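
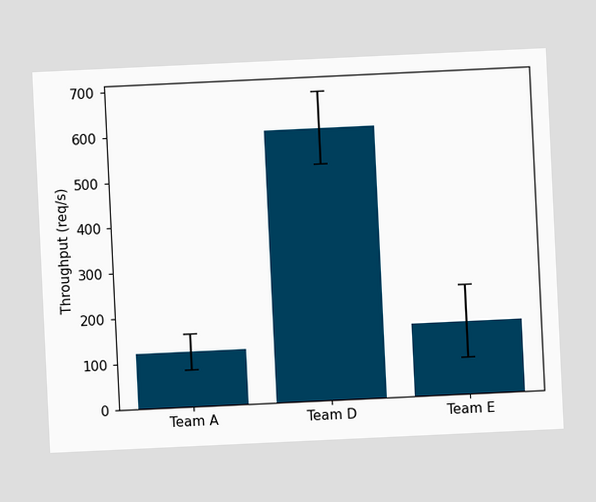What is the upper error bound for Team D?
The chart is tilted about 3° counter-clockwise. The Team D bar's upper whisker reaches 680req/s.

680req/s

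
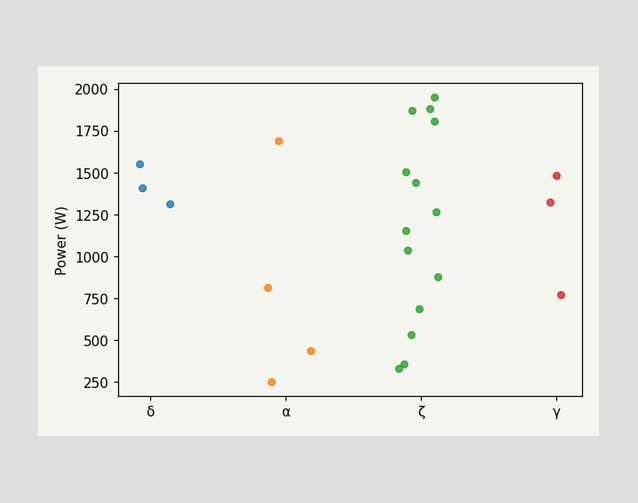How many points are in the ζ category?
14

Counting the markers in the ζ column gives 14.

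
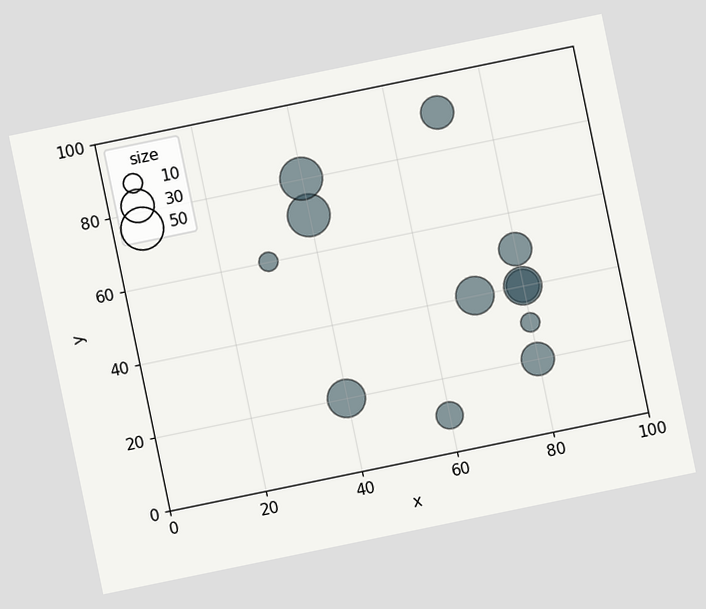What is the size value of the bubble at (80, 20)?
The chart is tilted about 12° counter-clockwise. Matching the bubble at (80, 20) against the size legend gives 30.

30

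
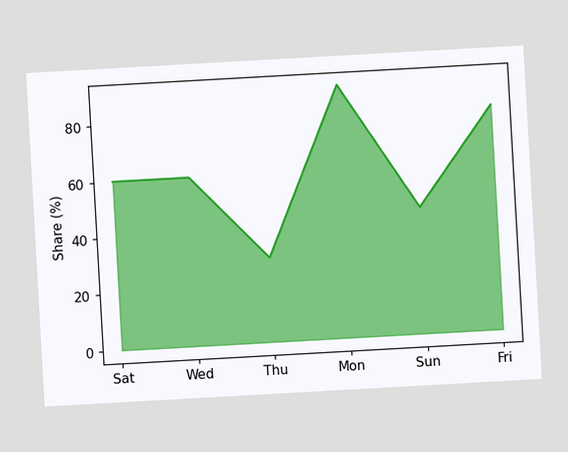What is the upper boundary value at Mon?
The chart is tilted about 3° counter-clockwise. At Mon the upper boundary is at 90%.

90%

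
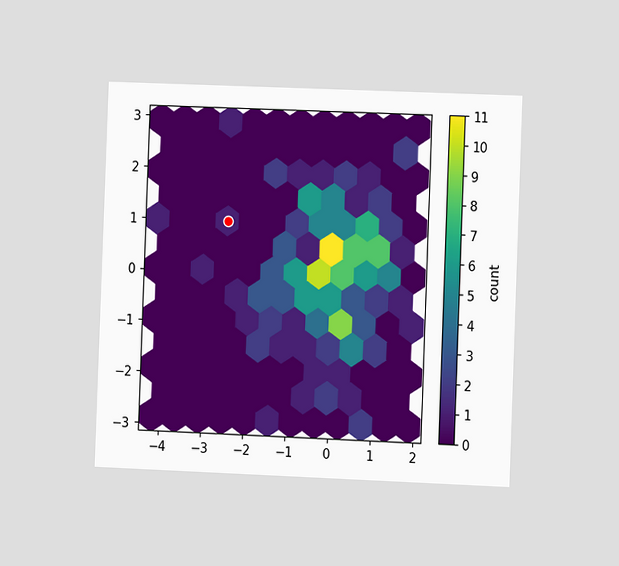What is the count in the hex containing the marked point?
1

The chart is tilted about 2° clockwise and viewed slightly from the right. The marked hex reads 1 on the colorbar.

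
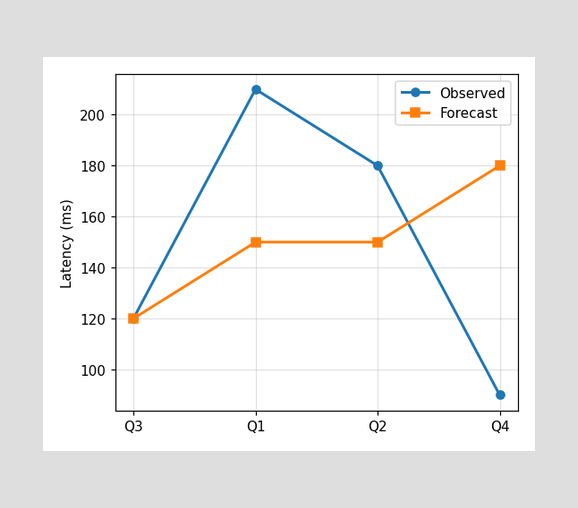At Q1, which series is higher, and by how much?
Observed, by 60ms

At Q1, Observed sits above the other line by 60ms.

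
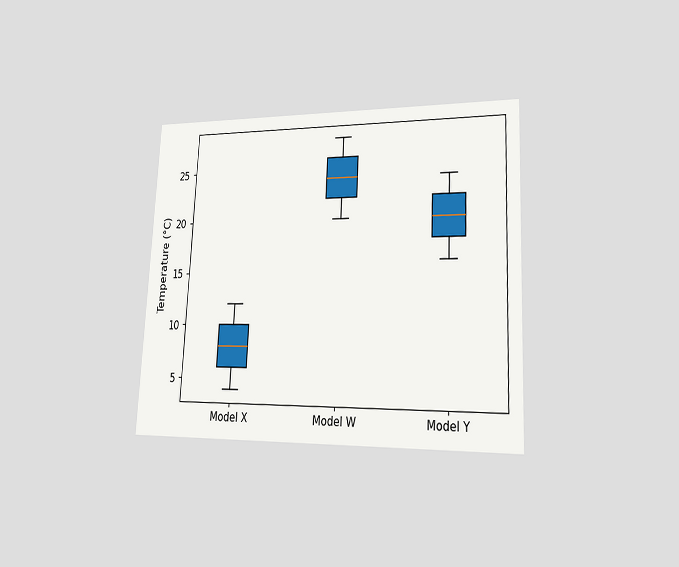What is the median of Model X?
The chart is tilted about 3° clockwise and viewed slightly from the right. The median line in the Model X box sits at 8°C.

8°C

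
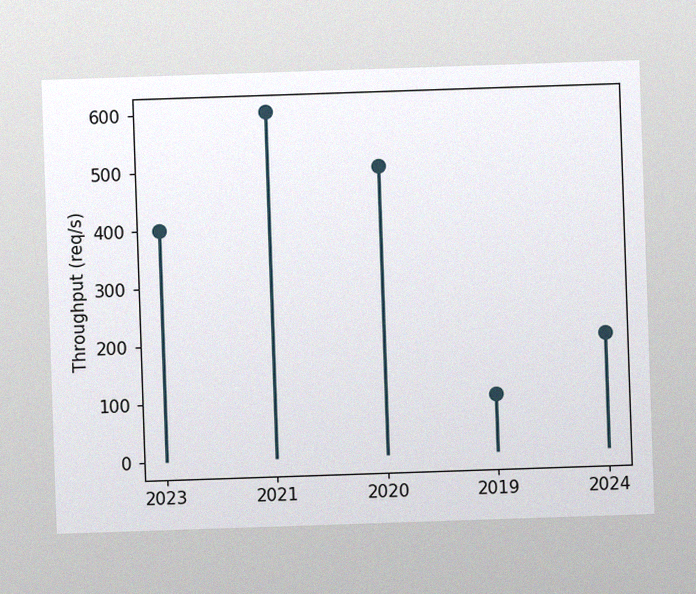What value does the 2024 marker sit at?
The image has some photo noise and uneven lighting. The 2024 marker sits at 200req/s.

200req/s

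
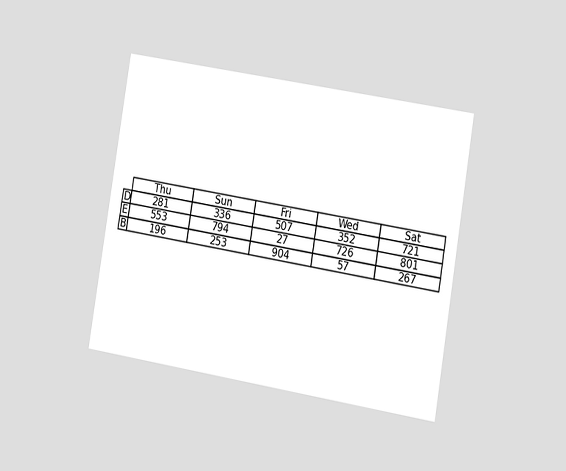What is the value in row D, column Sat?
The chart is tilted about 9° clockwise and viewed at a slight angle. The (D, Sat) cell reads 721.

721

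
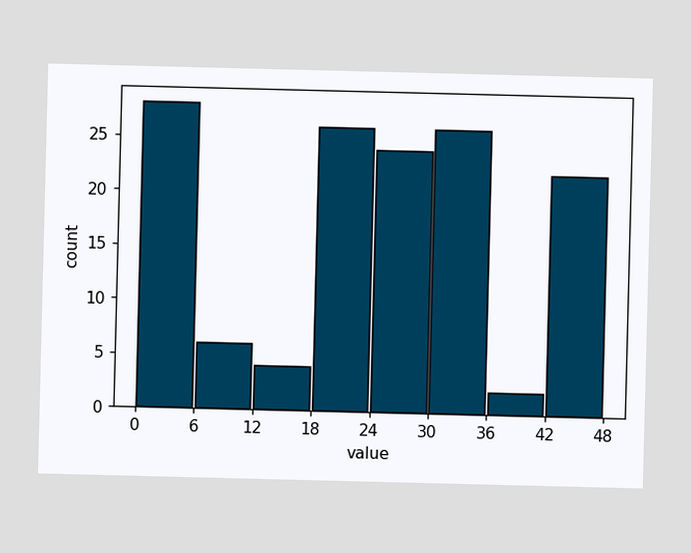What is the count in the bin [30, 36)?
The [30, 36) bin has height 26.

26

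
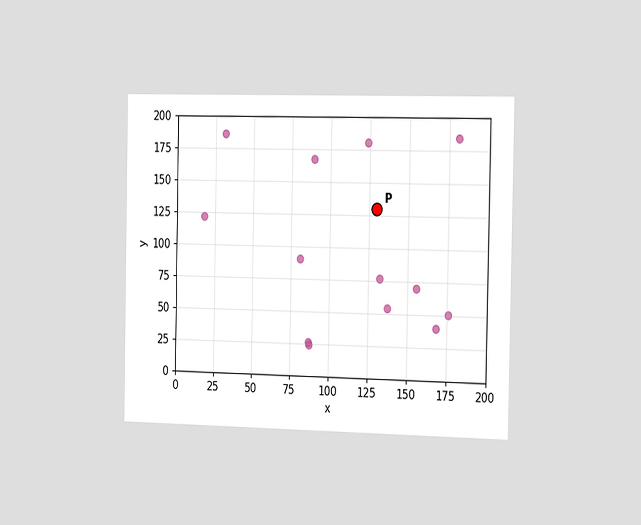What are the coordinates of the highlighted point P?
The chart is viewed slightly from the right. Following the gridlines from P to each axis, P sits at (130, 130).

(130, 130)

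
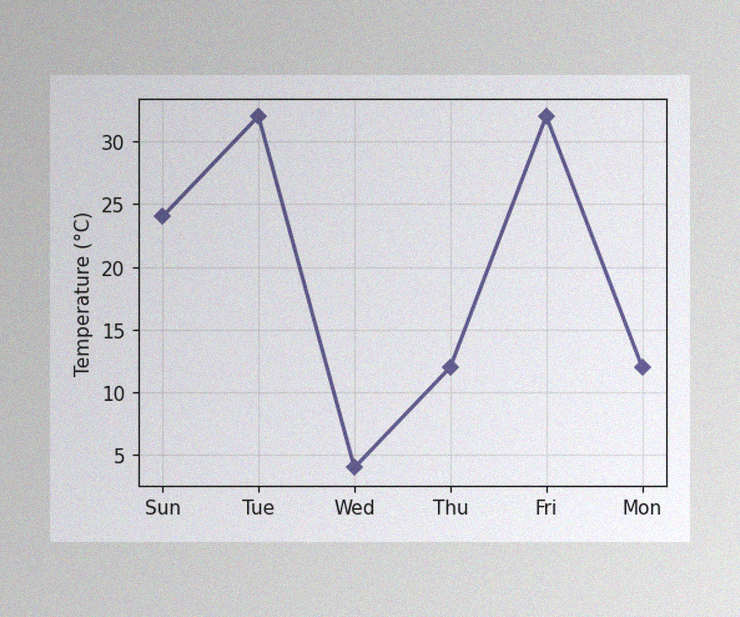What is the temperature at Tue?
The image has some photo noise and uneven lighting. At Tue, the line is at 32°C.

32°C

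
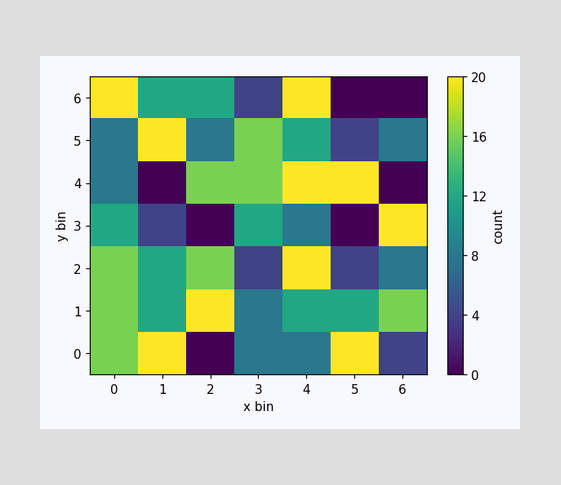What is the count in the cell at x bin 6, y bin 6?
0

Matching the cell (6, 6) against the colorbar gives 0.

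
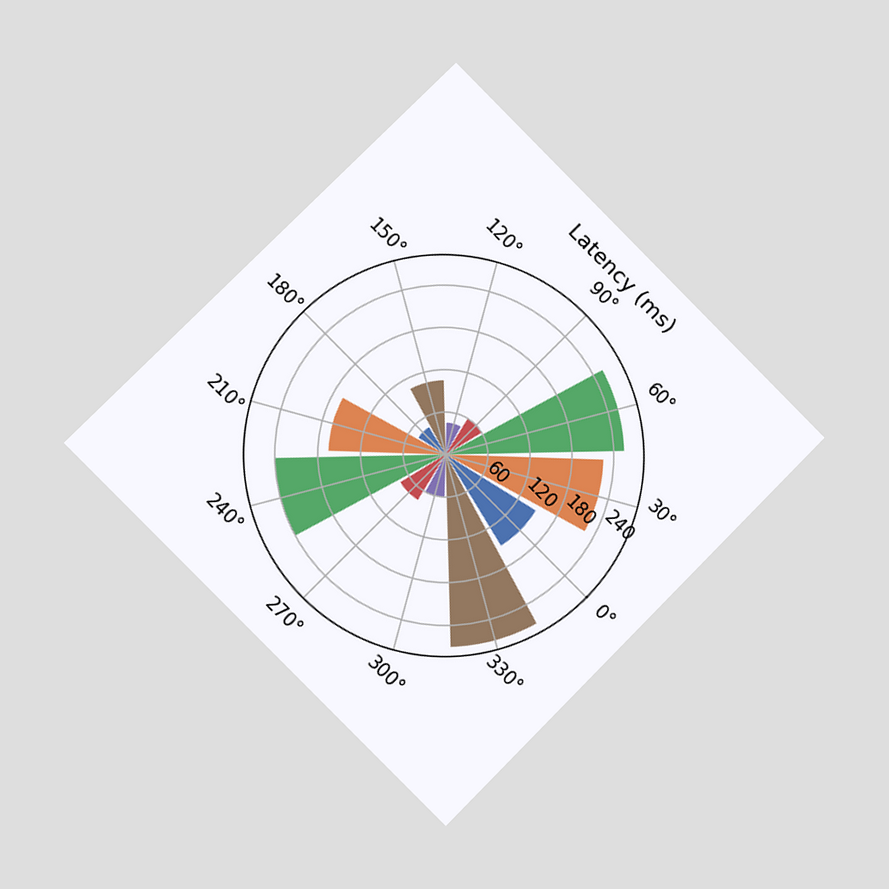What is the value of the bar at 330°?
The chart is tilted about 45° clockwise and viewed slightly from the left. The bar at 330° reaches 270ms on the radial axis.

270ms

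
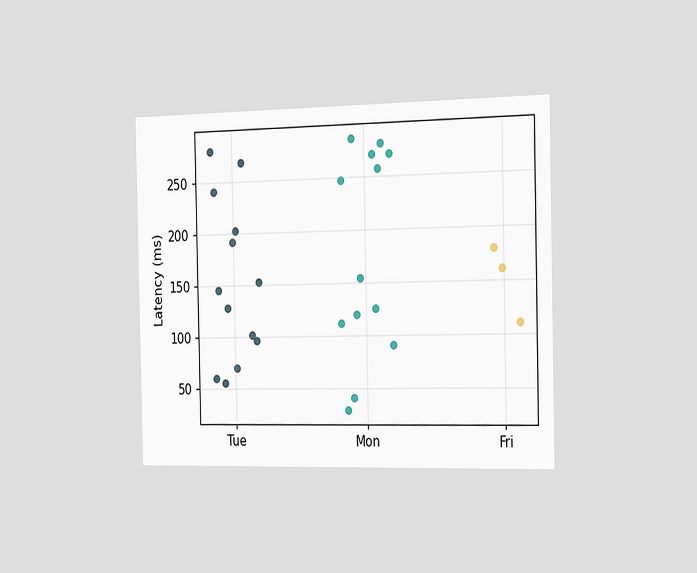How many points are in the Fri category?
The chart is viewed slightly from the right. Counting the markers in the Fri column gives 3.

3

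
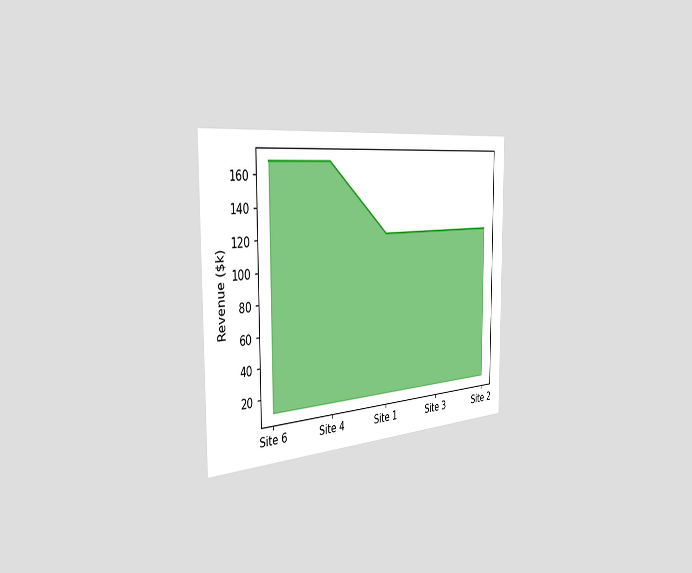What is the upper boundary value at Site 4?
The chart is viewed slightly from the left. At Site 4 the upper boundary is at $168k.

$168k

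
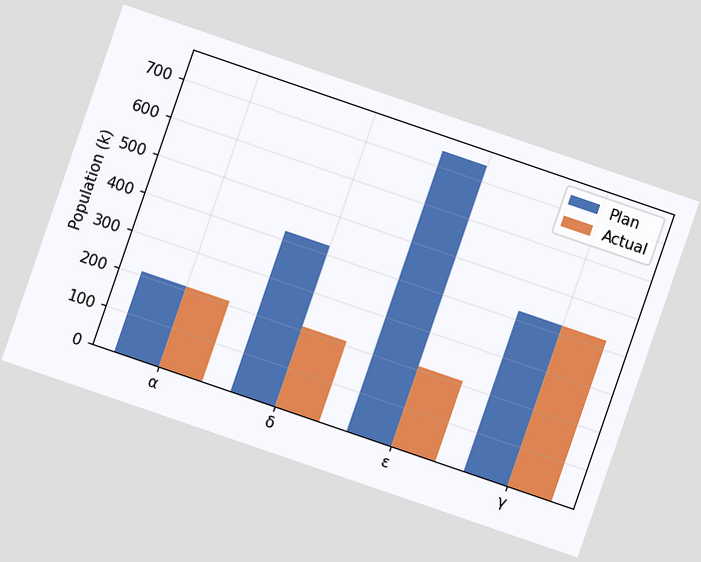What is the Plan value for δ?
424k

The chart is tilted about 19° clockwise. The Plan bar at δ reaches 424k on the y-axis.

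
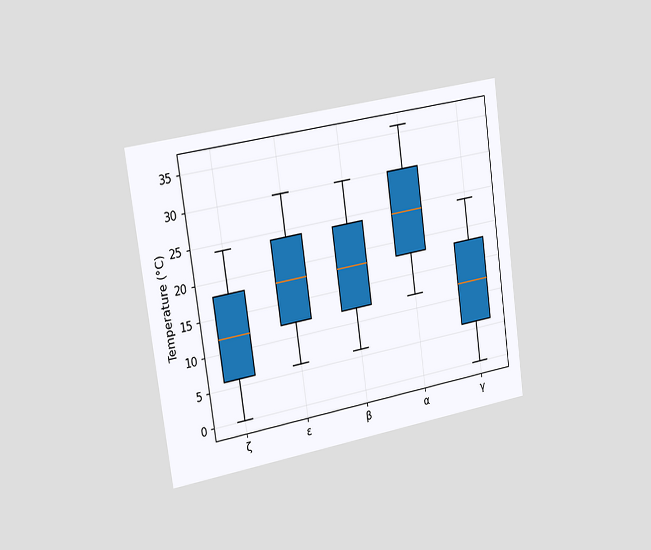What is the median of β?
18°C

The chart is tilted about 8° counter-clockwise and viewed slightly from the left. The median line in the β box sits at 18°C.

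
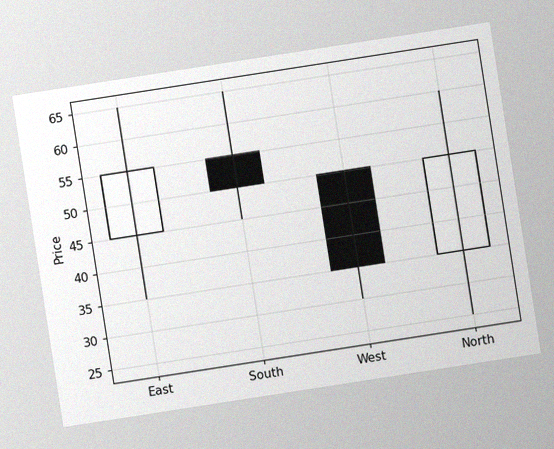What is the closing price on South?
The chart is tilted about 9° counter-clockwise, with some photo noise. The South candle closes at 50.

50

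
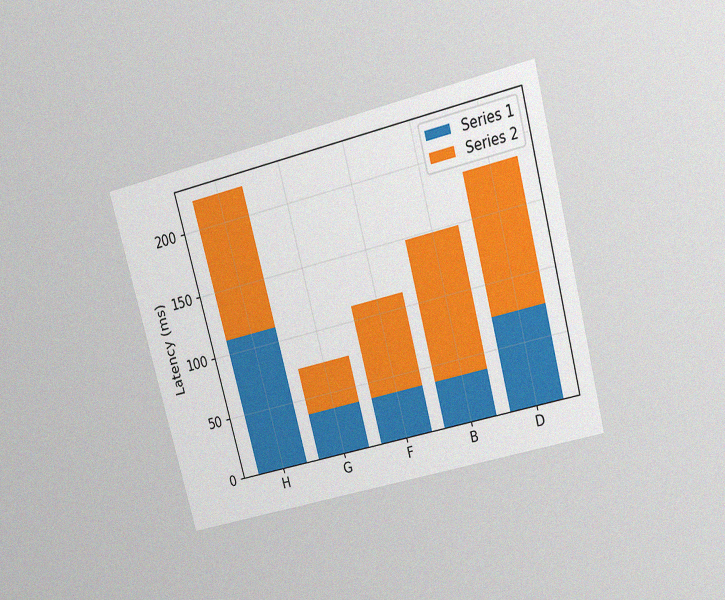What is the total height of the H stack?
222ms

The chart is tilted about 15° counter-clockwise and viewed slightly from above, with some photo noise. The H stack's top reaches 222ms on the y-axis.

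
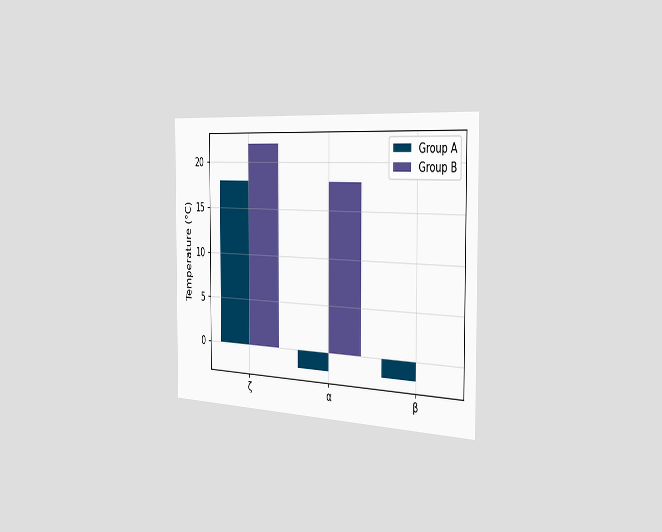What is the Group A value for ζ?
The chart is viewed slightly from the right. The Group A bar at ζ reaches 18°C on the y-axis.

18°C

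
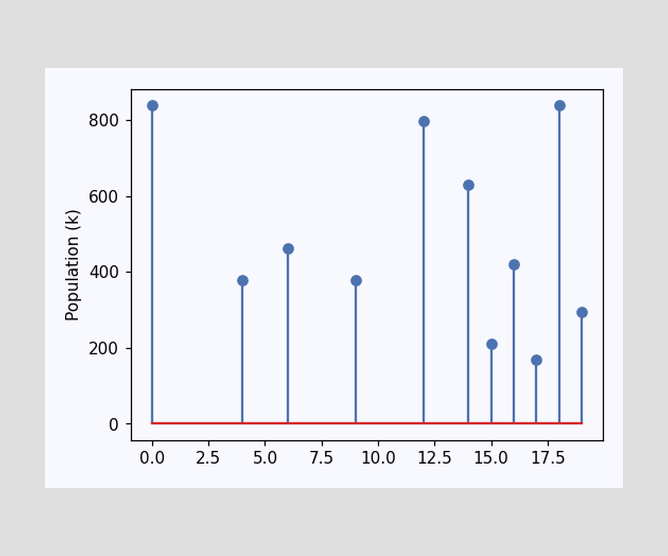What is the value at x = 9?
378k

The stem at x=9 reaches 378k.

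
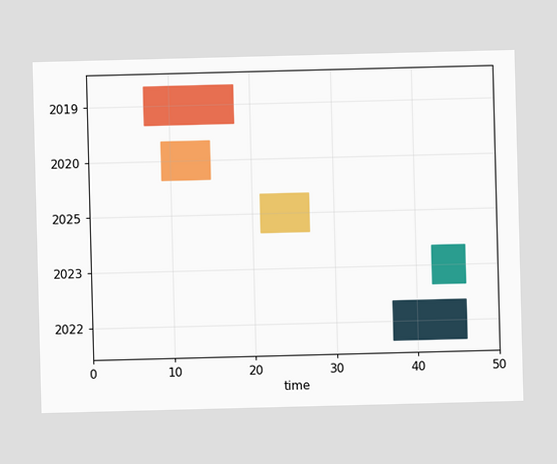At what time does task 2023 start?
The 2023 bar begins at t=42.

42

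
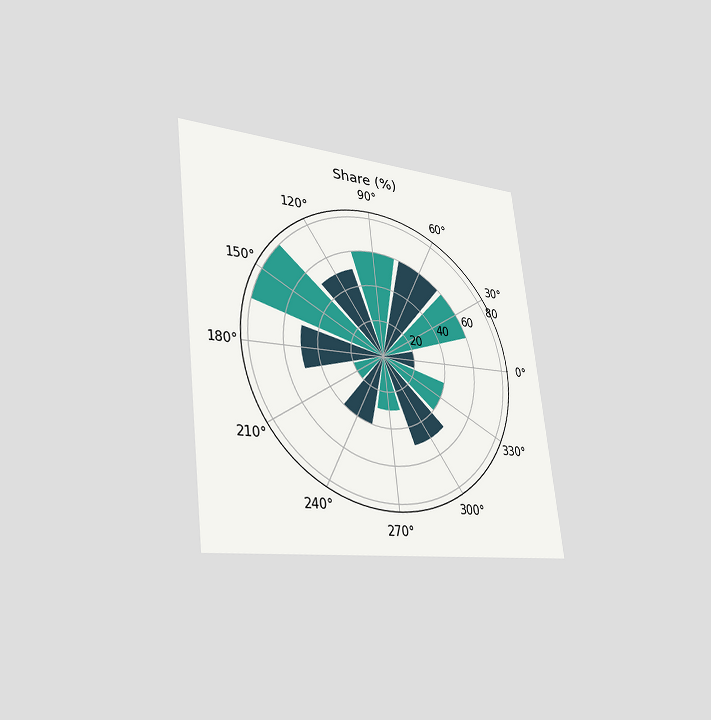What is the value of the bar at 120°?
50%

The chart is tilted about 7° counter-clockwise and viewed slightly from the left. The bar at 120° reaches 50% on the radial axis.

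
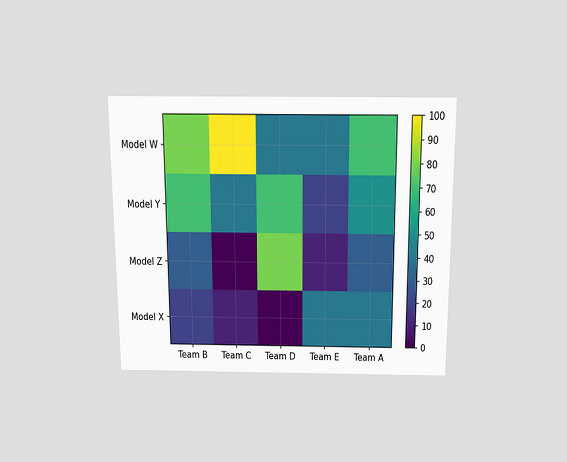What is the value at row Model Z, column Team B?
30

The chart is viewed slightly from above. Matching cell (Model Z, Team B) against the colorbar gives 30.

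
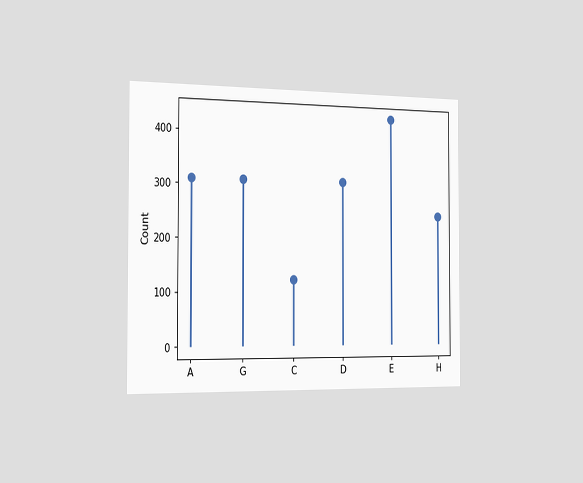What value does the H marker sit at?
The chart is viewed slightly from the left. The H marker sits at 248.

248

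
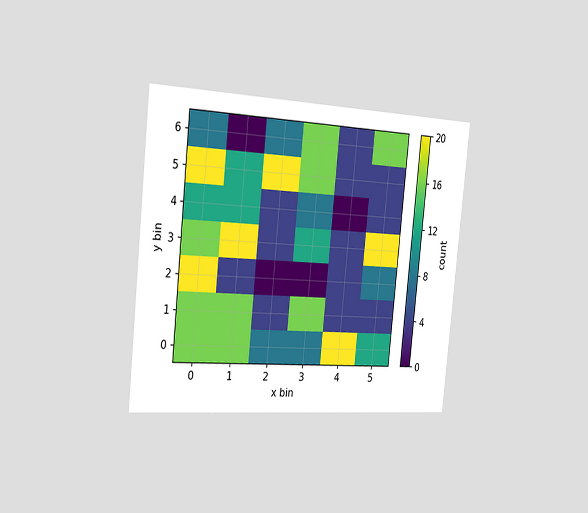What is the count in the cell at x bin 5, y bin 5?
The chart is tilted about 6° clockwise and viewed slightly from the left. Matching the cell (5, 5) against the colorbar gives 4.

4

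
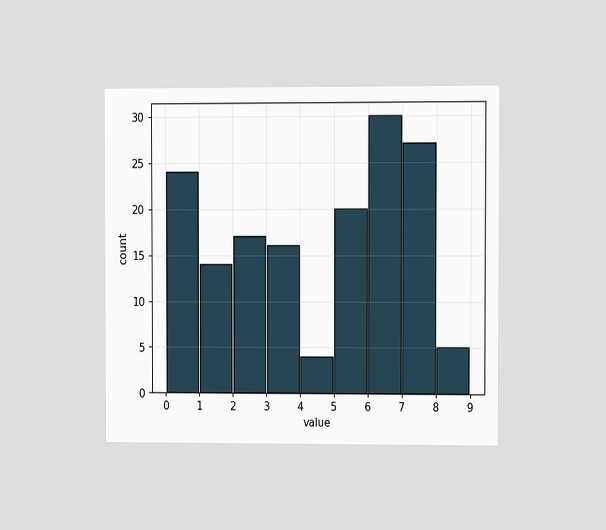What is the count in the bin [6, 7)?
30

The chart is viewed at a slight angle. The [6, 7) bin has height 30.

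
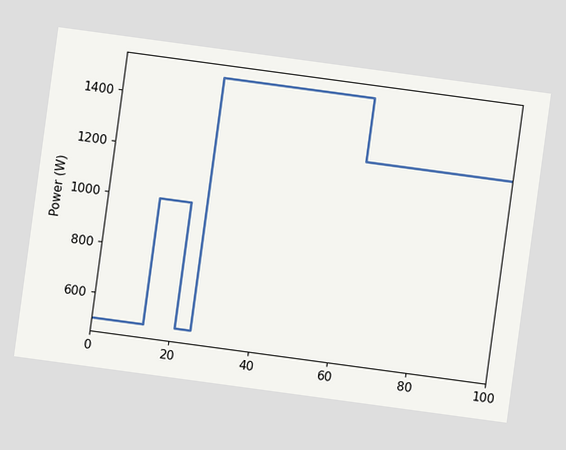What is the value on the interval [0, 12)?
The chart is tilted about 8° clockwise. On [0, 12) the step sits at 500W.

500W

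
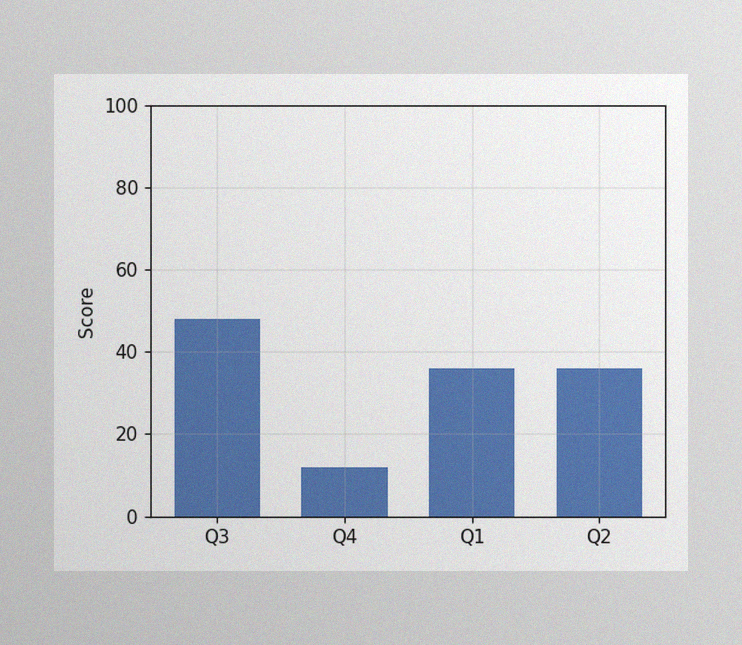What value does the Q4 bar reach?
12

The image has some photo noise and uneven lighting. Reading along the chart's y-axis, the Q4 bar reaches 12.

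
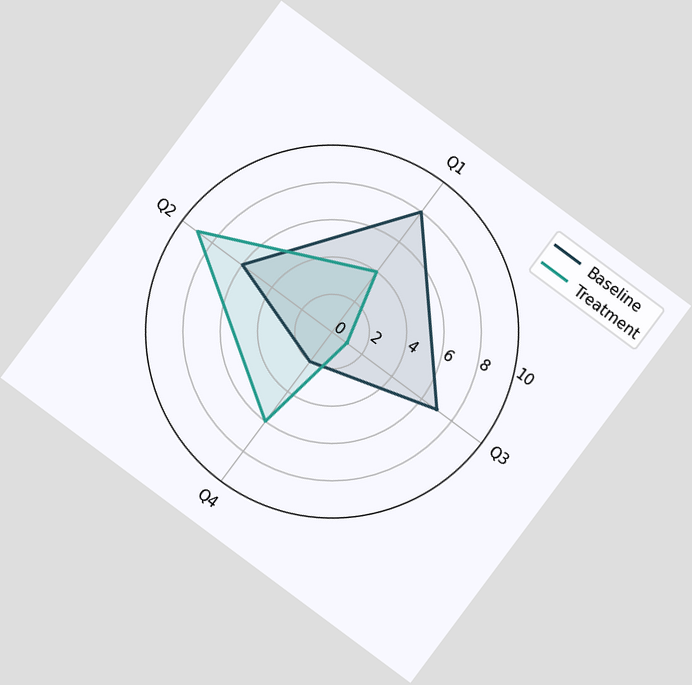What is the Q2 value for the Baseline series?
The chart is tilted about 37° clockwise. On the Q2 axis, Baseline reaches 6.

6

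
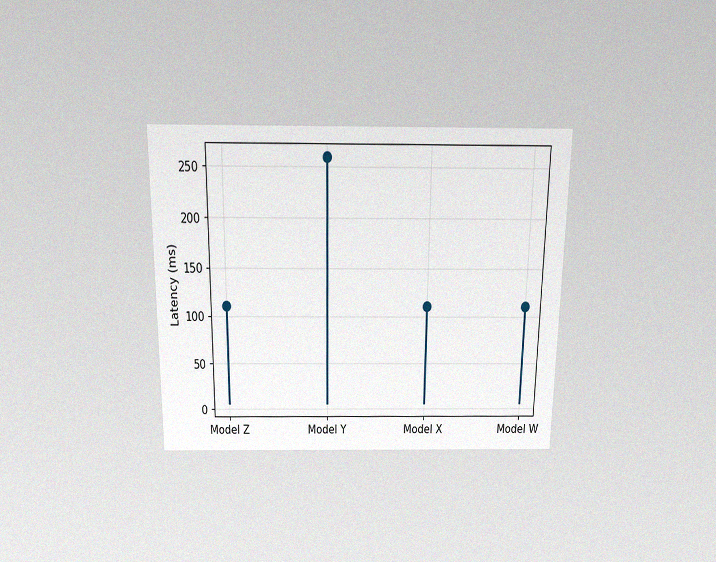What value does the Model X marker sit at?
The chart is viewed slightly from above, with some photo noise. The Model X marker sits at 111ms.

111ms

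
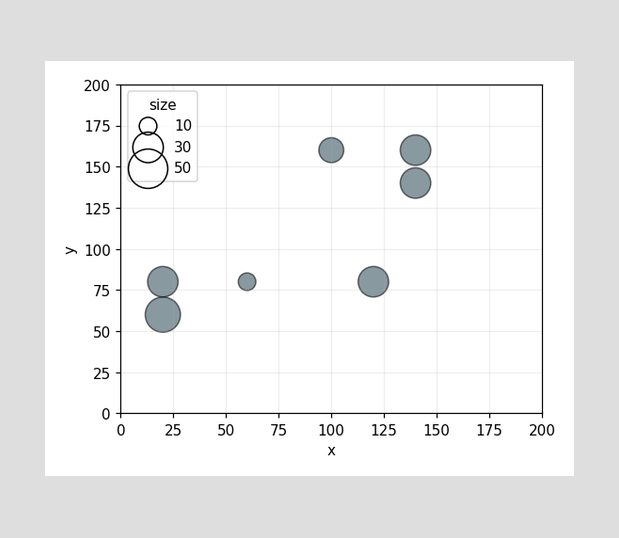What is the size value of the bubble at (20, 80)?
30

Matching the bubble at (20, 80) against the size legend gives 30.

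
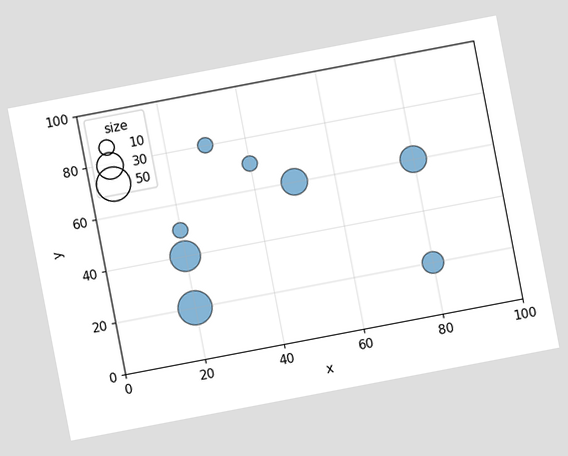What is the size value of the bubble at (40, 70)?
The chart is tilted about 11° counter-clockwise. Matching the bubble at (40, 70) against the size legend gives 10.

10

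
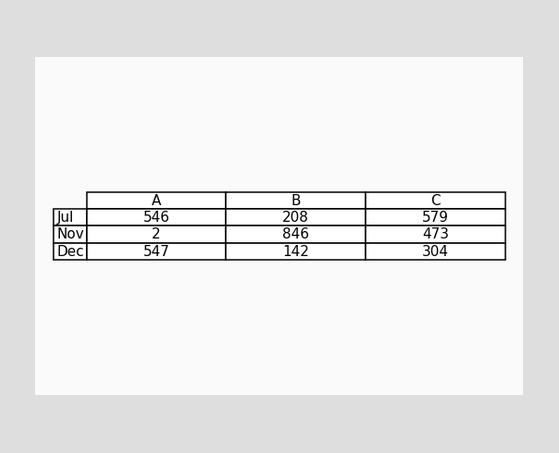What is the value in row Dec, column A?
The (Dec, A) cell reads 547.

547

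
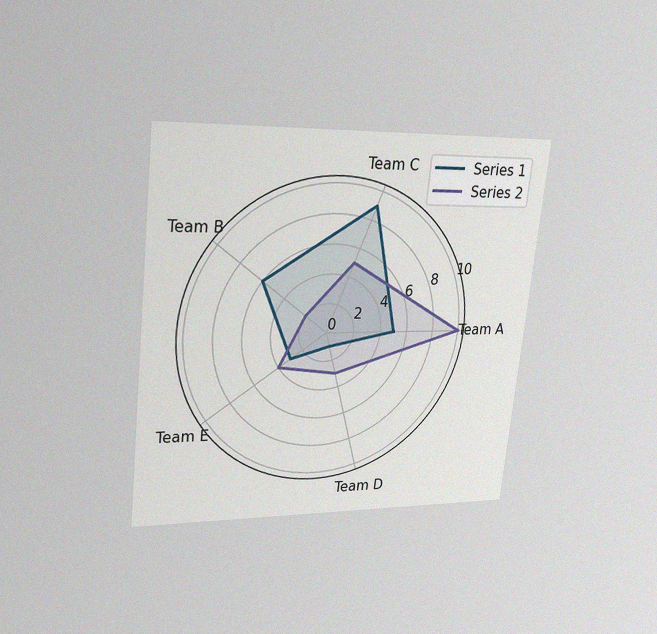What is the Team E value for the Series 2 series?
The chart is tilted about 6° clockwise and viewed at a slight angle, with some photo noise. On the Team E axis, Series 2 reaches 4.

4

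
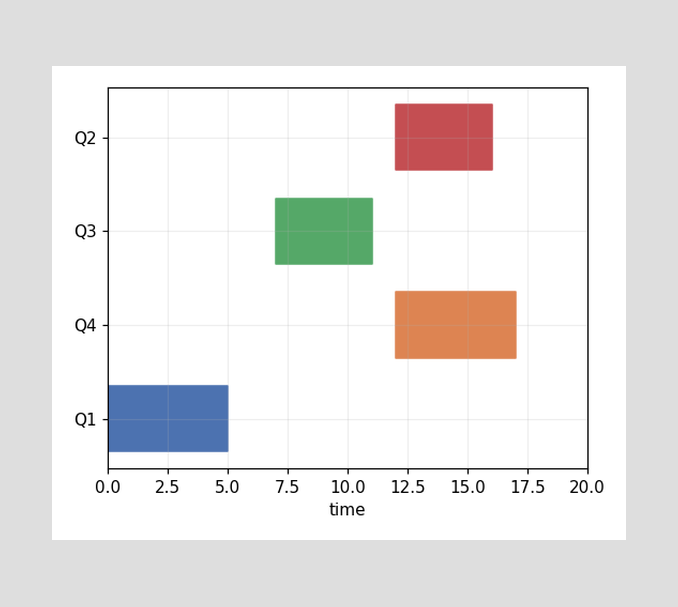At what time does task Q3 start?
7

The Q3 bar begins at t=7.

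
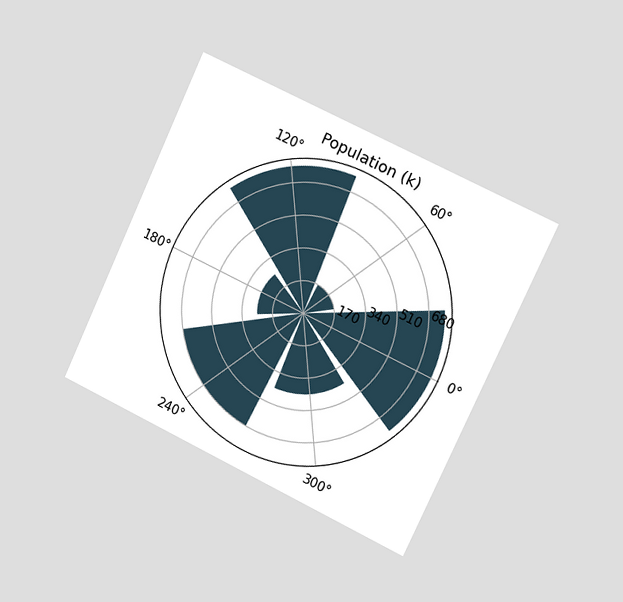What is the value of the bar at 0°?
765k

The chart is tilted about 25° clockwise and viewed slightly from the right. The bar at 0° reaches 765k on the radial axis.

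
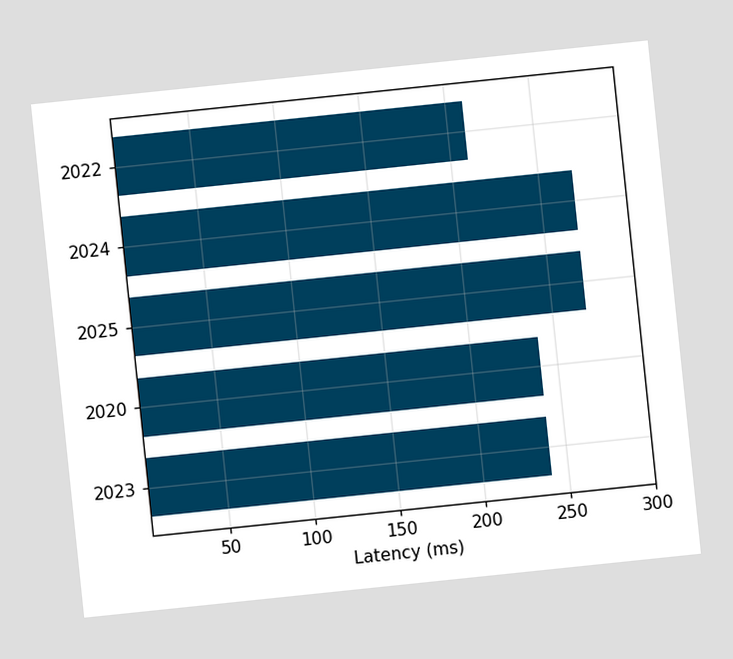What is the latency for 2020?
The chart is tilted about 6° counter-clockwise. Reading along the chart's x-axis, the 2020 bar reaches 240ms.

240ms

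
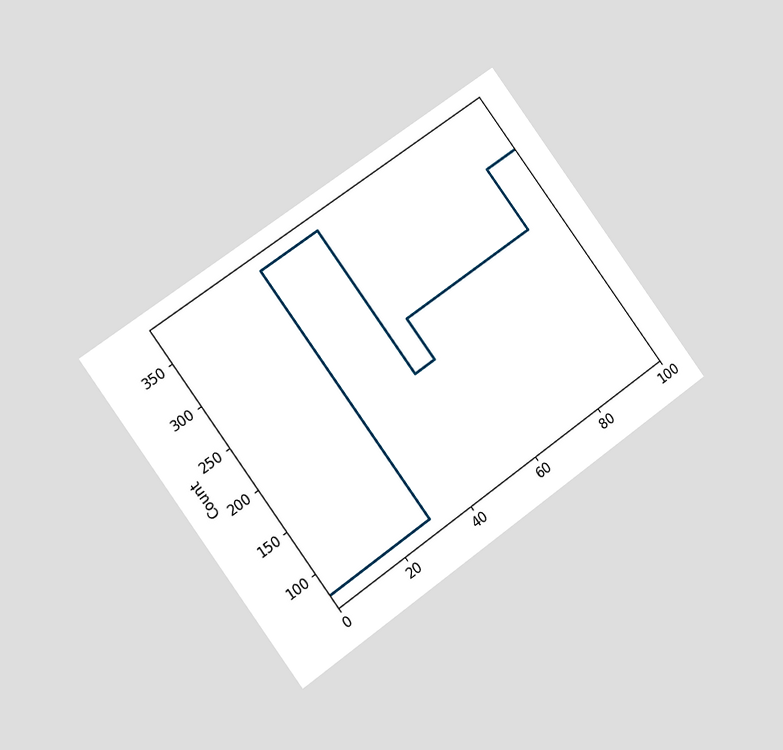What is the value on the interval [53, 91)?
The chart is tilted about 36° counter-clockwise and viewed at a slight angle. On [53, 91) the step sits at 250.

250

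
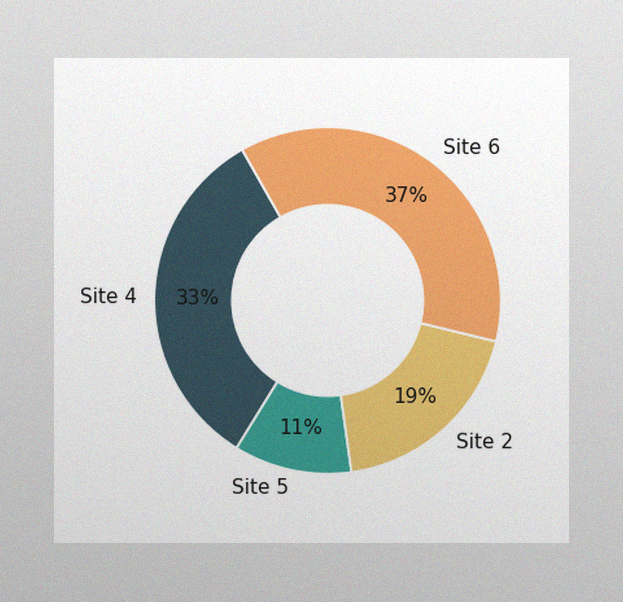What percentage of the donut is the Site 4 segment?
The image has some photo noise and uneven lighting. The Site 4 segment takes up 33% of the ring.

33%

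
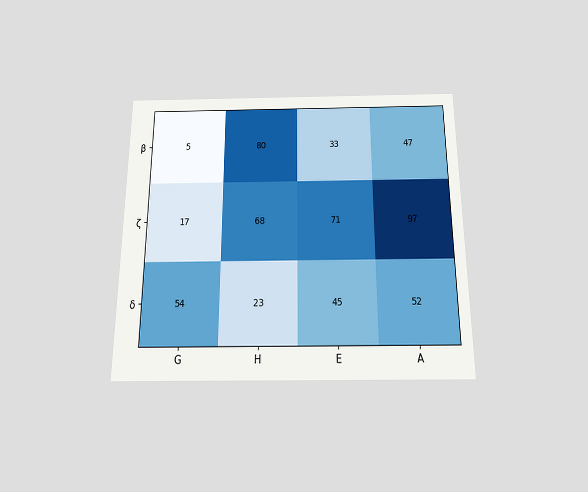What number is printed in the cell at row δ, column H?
23

The chart is viewed slightly from below. The (δ, H) cell reads 23.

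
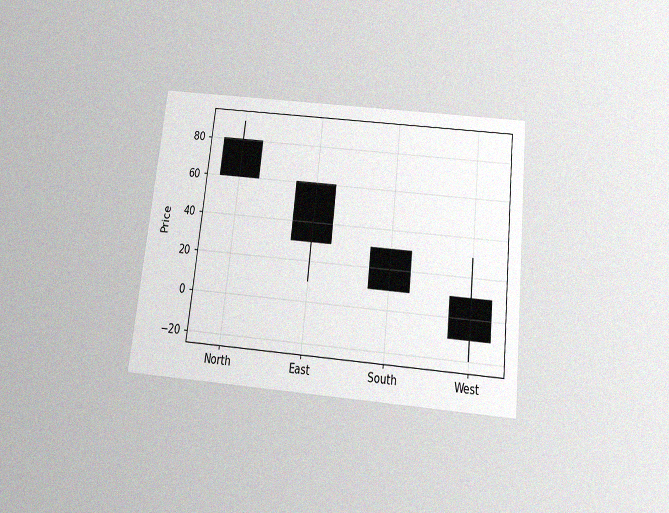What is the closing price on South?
10

The chart is tilted about 6° clockwise and viewed slightly from below, with some photo noise. The South candle closes at 10.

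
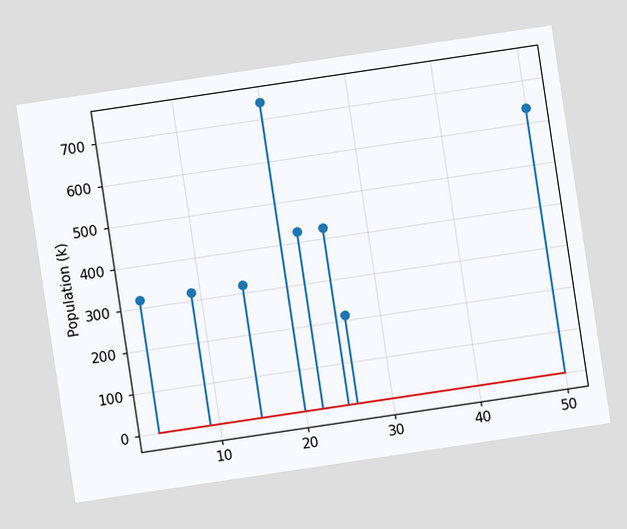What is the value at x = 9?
318k

The chart is tilted about 8° counter-clockwise. The stem at x=9 reaches 318k.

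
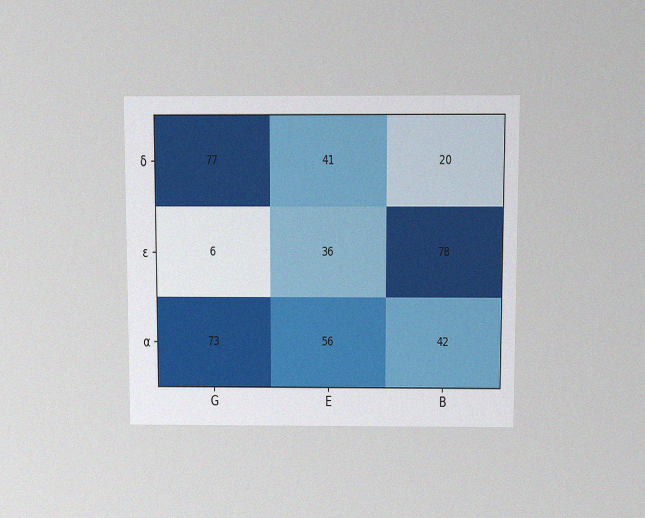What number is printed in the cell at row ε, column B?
78

The chart is viewed slightly from above, with some photo noise. The (ε, B) cell reads 78.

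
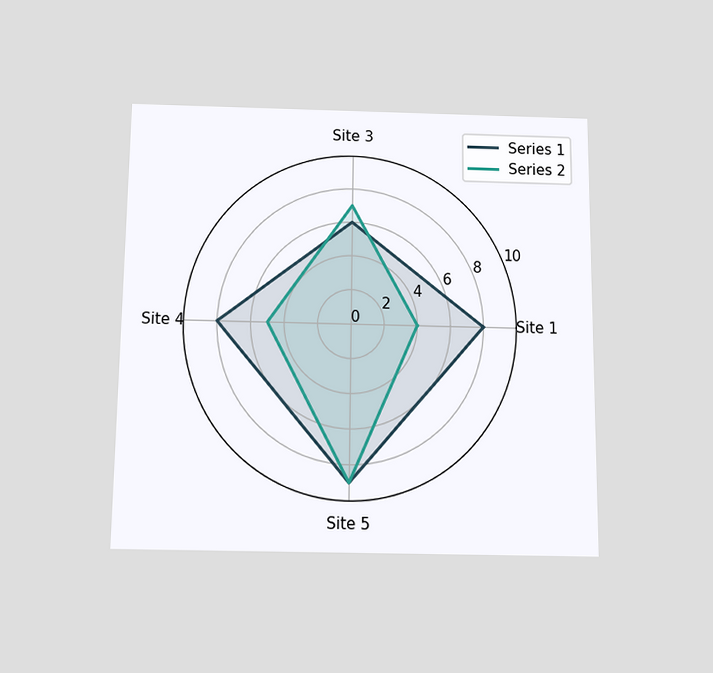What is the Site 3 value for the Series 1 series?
6

The chart is viewed slightly from below. On the Site 3 axis, Series 1 reaches 6.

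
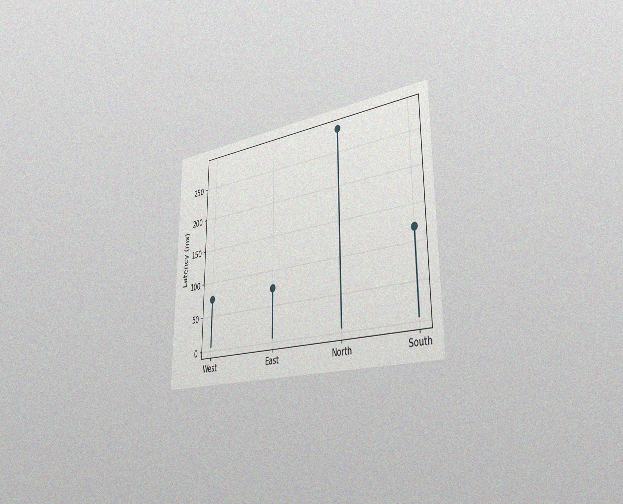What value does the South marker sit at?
120ms

The chart is viewed slightly from the right, with some photo noise. The South marker sits at 120ms.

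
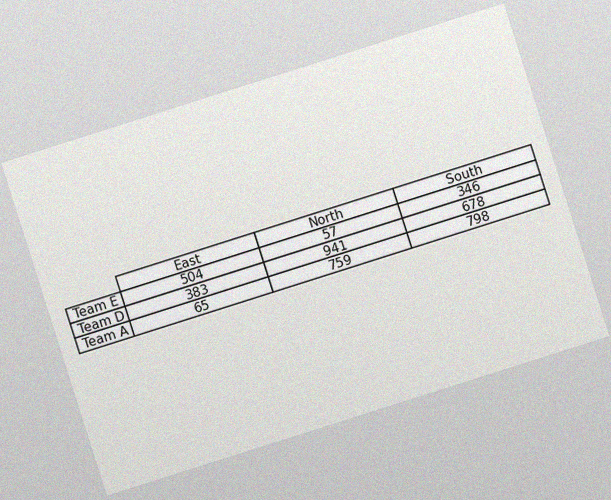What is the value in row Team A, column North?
759

The chart is tilted about 18° counter-clockwise, with some photo noise. The (Team A, North) cell reads 759.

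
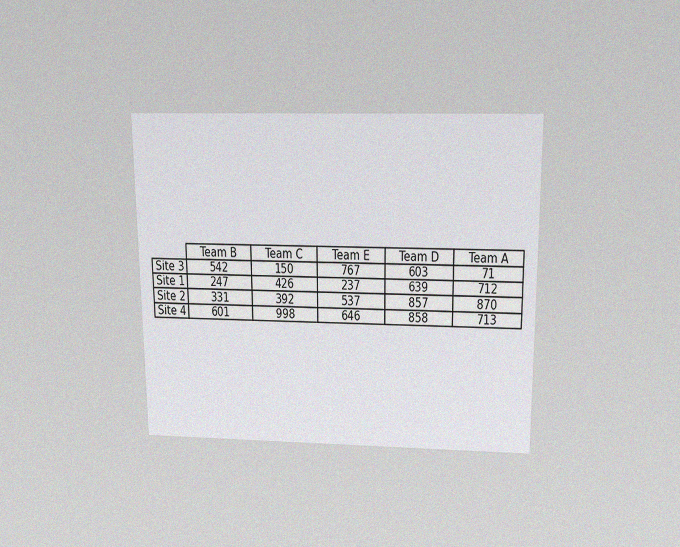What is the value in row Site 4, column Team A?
713

The chart is viewed slightly from above, with some photo noise. The (Site 4, Team A) cell reads 713.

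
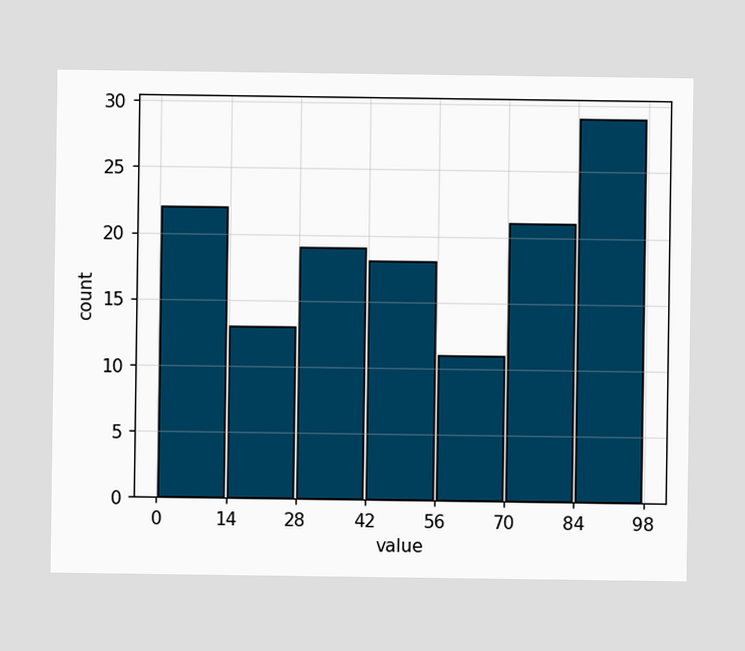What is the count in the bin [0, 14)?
The [0, 14) bin has height 22.

22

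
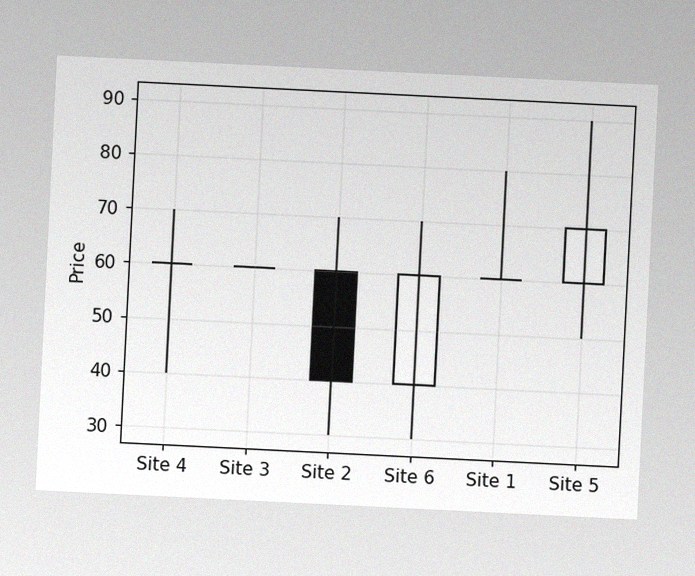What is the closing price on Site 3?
60

The chart is tilted about 3° clockwise, with some photo noise. The Site 3 candle closes at 60.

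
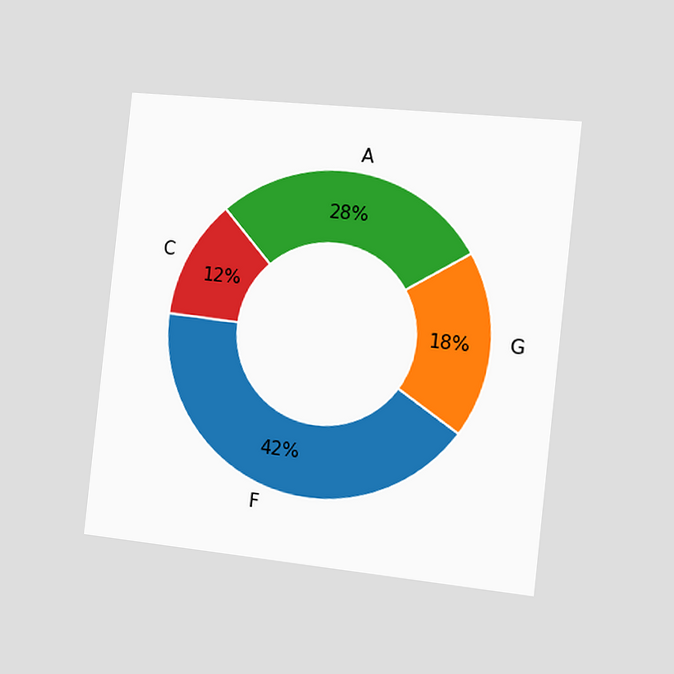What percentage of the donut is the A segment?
The chart is tilted about 6° clockwise and viewed slightly from the right. The A segment takes up 28% of the ring.

28%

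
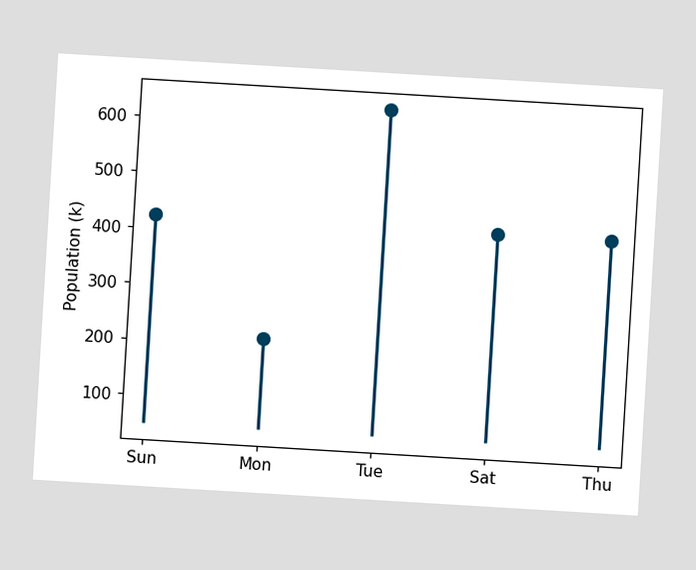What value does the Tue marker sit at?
The chart is tilted about 3° clockwise. The Tue marker sits at 636k.

636k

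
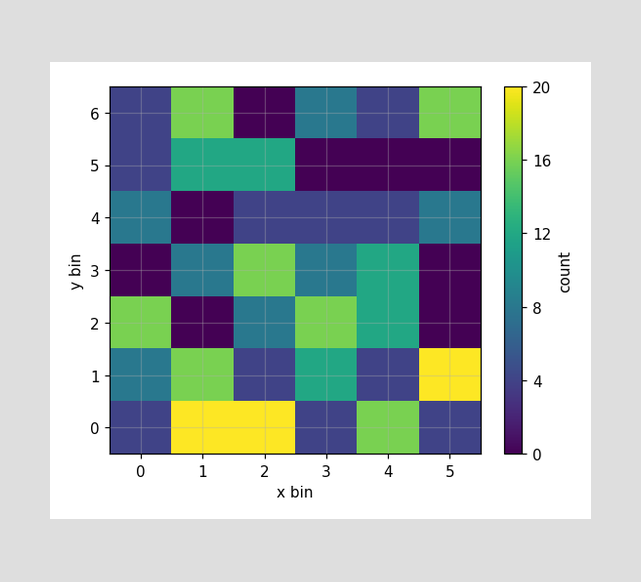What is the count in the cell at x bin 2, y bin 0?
20

Matching the cell (2, 0) against the colorbar gives 20.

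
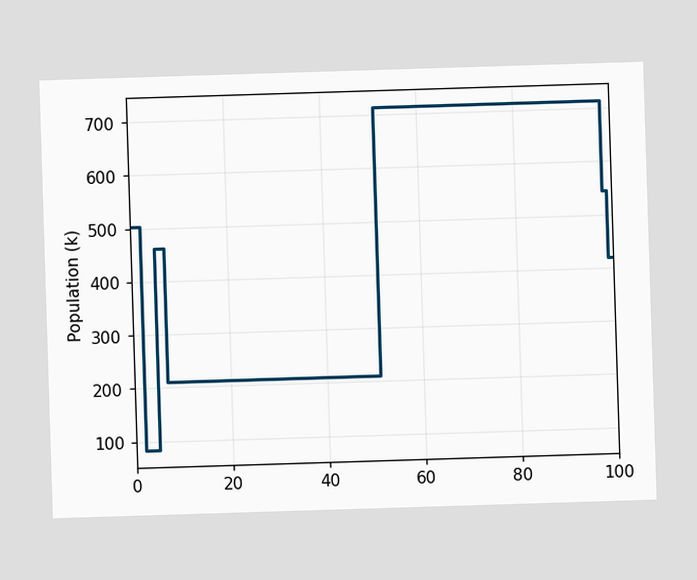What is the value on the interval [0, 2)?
On [0, 2) the step sits at 504k.

504k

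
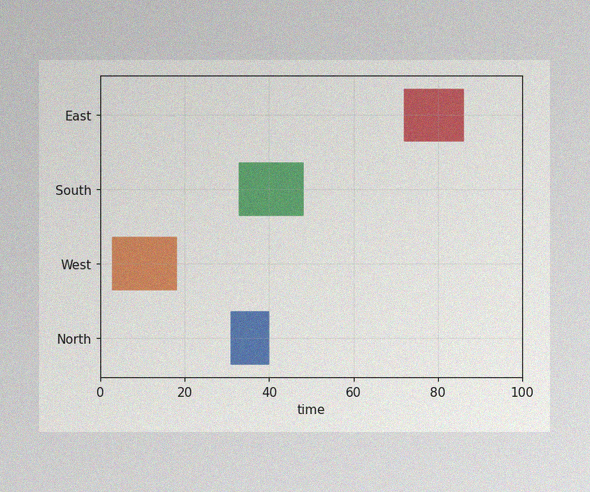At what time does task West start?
3

The image has some photo noise and uneven lighting. The West bar begins at t=3.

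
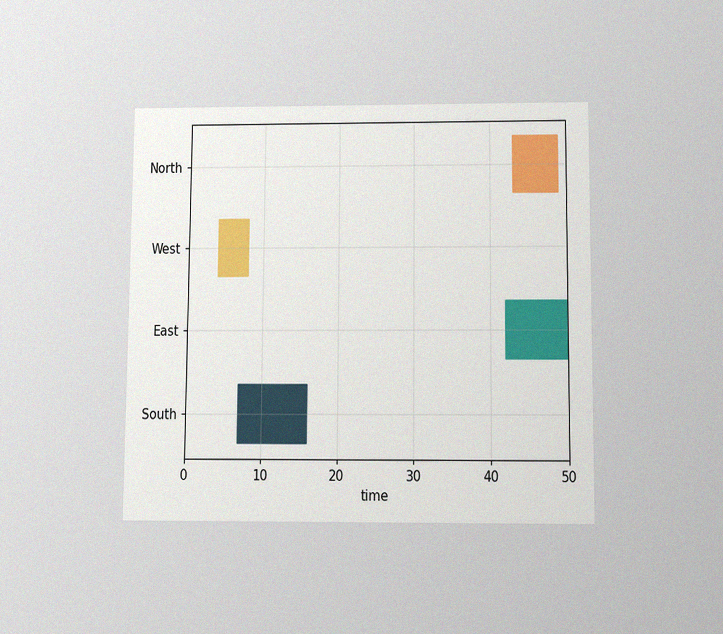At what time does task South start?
The chart is viewed slightly from below, with some photo noise. The South bar begins at t=7.

7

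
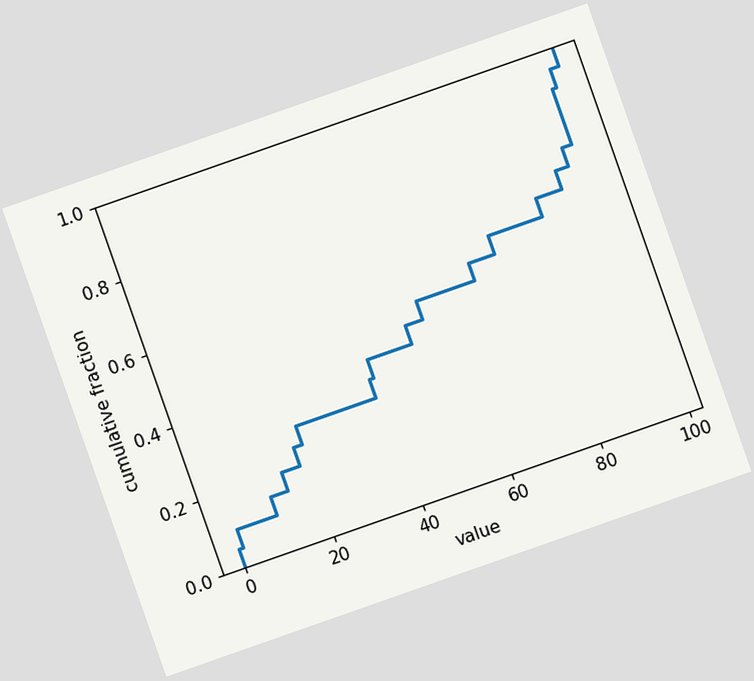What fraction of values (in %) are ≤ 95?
The chart is tilted about 19° counter-clockwise. At x=95 the ECDF step is at 90%.

90%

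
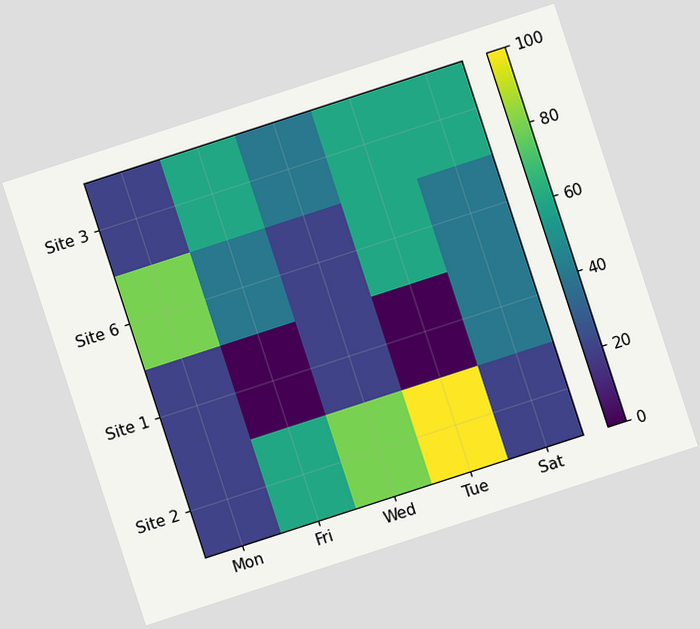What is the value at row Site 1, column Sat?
The chart is tilted about 18° counter-clockwise. Matching cell (Site 1, Sat) against the colorbar gives 40.

40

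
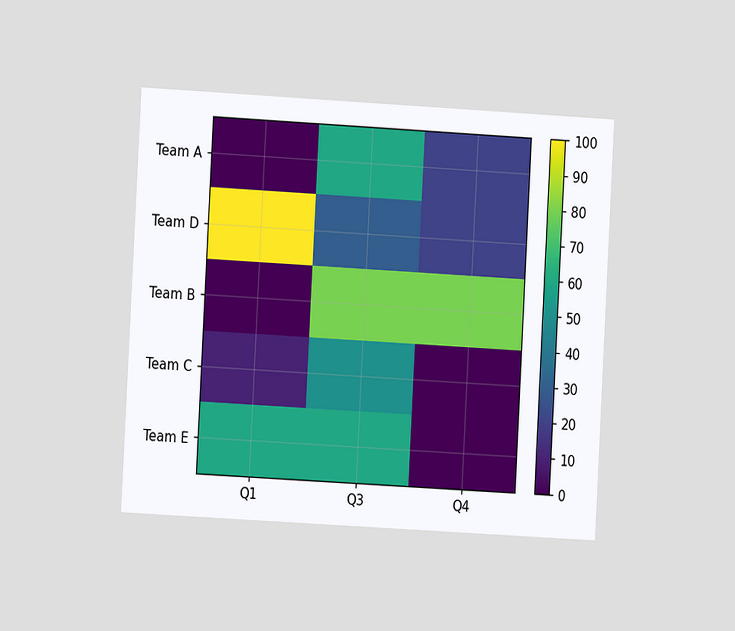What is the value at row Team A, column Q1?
The chart is tilted about 3° clockwise and viewed at a slight angle. Matching cell (Team A, Q1) against the colorbar gives 0.

0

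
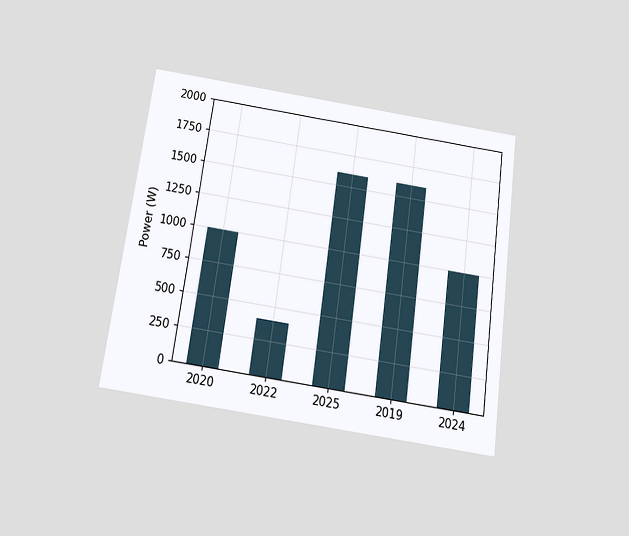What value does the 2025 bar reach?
1600W

The chart is tilted about 8° clockwise and viewed slightly from below. Reading along the chart's y-axis, the 2025 bar reaches 1600W.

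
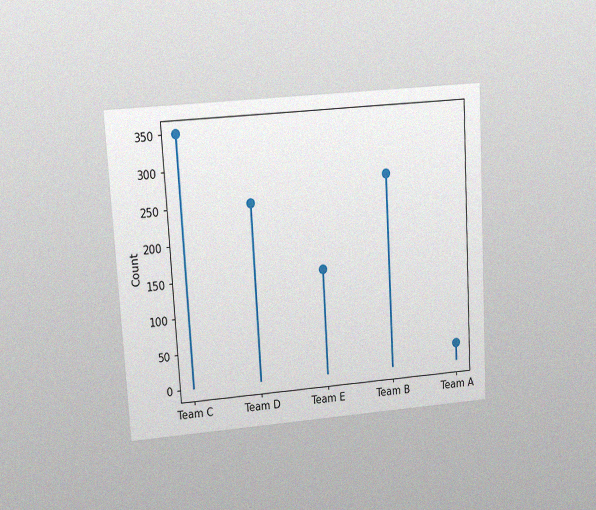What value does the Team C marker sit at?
The chart is tilted about 3° counter-clockwise and viewed at a slight angle, with some photo noise. The Team C marker sits at 350.

350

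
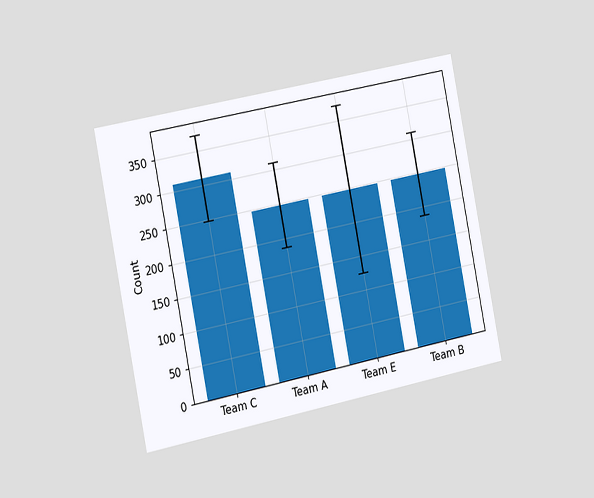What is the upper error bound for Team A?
The chart is tilted about 11° counter-clockwise and viewed slightly from the left. The Team A bar's upper whisker reaches 310.

310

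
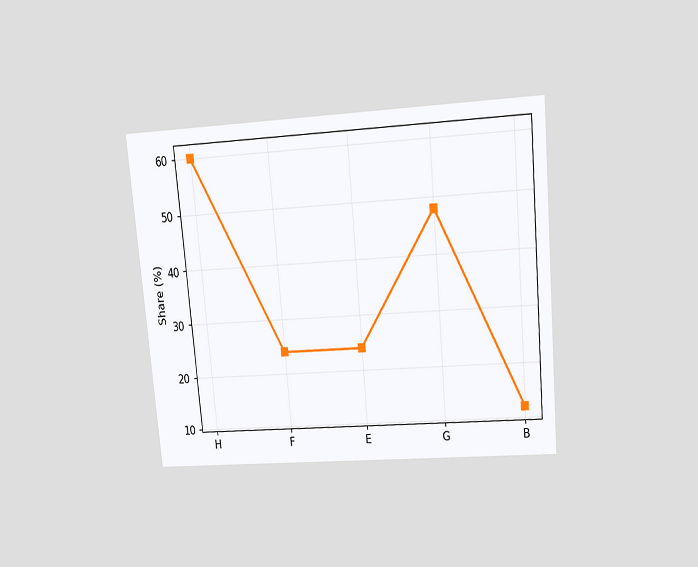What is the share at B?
The chart is tilted about 5° counter-clockwise and viewed slightly from above. At B, the line is at 12%.

12%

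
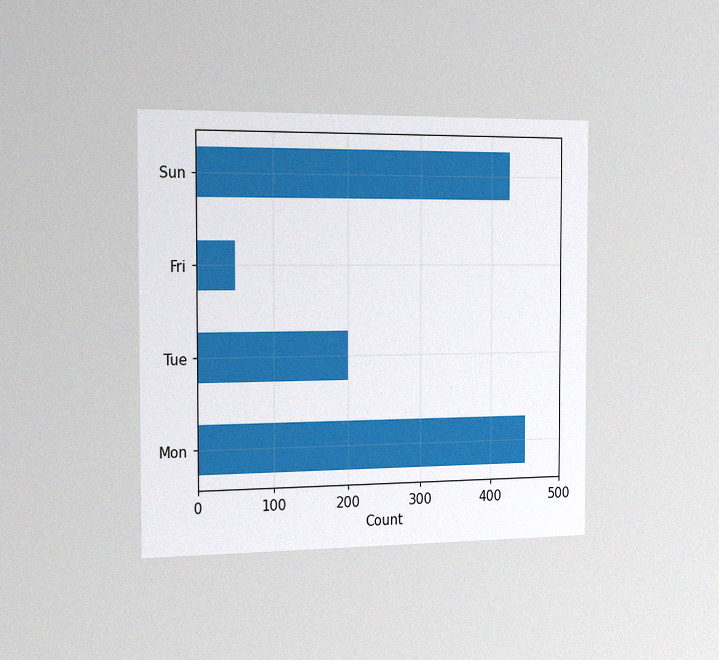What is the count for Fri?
50

The chart is viewed slightly from the left, with some photo noise. Reading along the chart's x-axis, the Fri bar reaches 50.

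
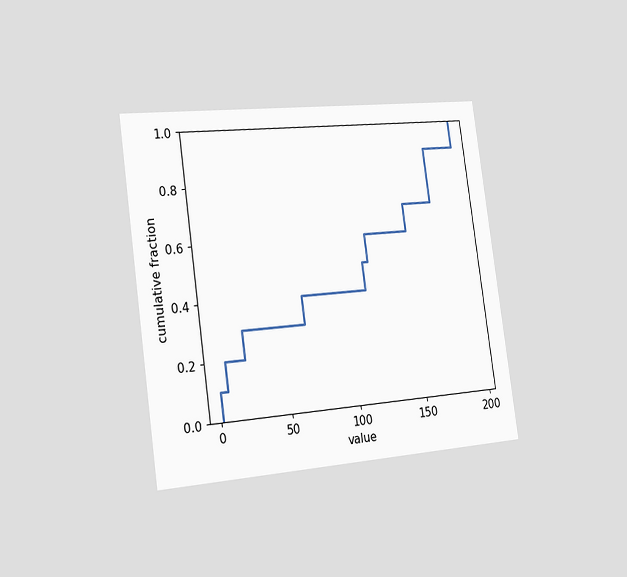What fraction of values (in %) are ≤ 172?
90%

The chart is tilted about 8° counter-clockwise and viewed slightly from the left. At x=172 the ECDF step is at 90%.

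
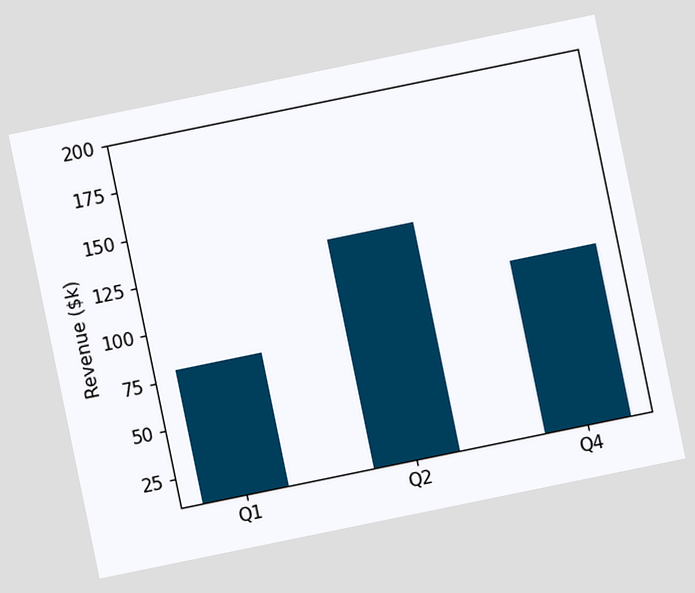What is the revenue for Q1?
The chart is tilted about 12° counter-clockwise. Reading along the chart's y-axis, the Q1 bar reaches $80k.

$80k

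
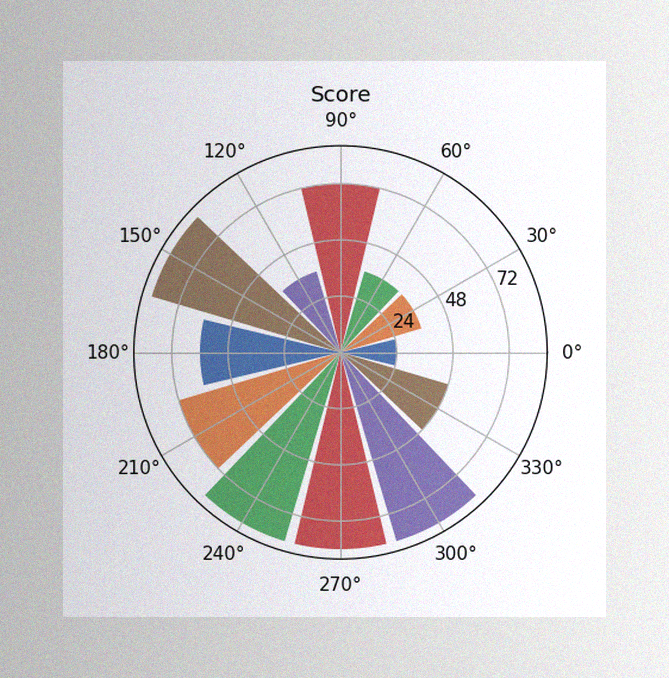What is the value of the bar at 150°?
The image has some photo noise and uneven lighting. The bar at 150° reaches 84 on the radial axis.

84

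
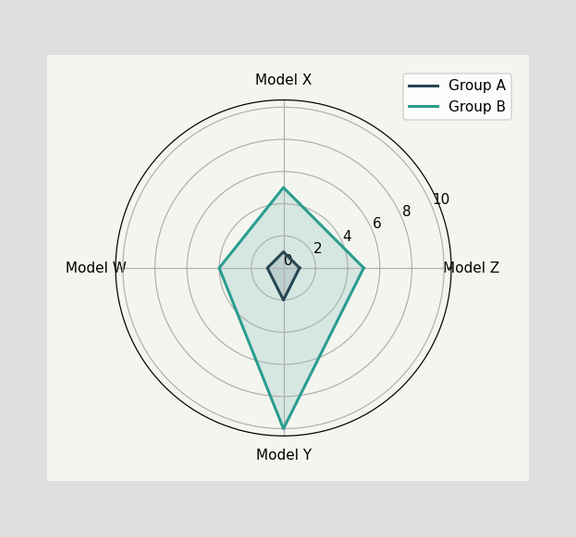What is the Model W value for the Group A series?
1

On the Model W axis, Group A reaches 1.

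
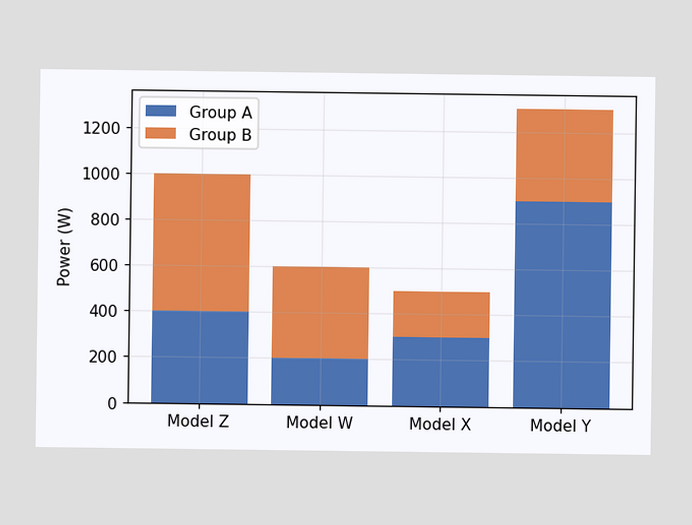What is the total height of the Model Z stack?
1000W

The Model Z stack's top reaches 1000W on the y-axis.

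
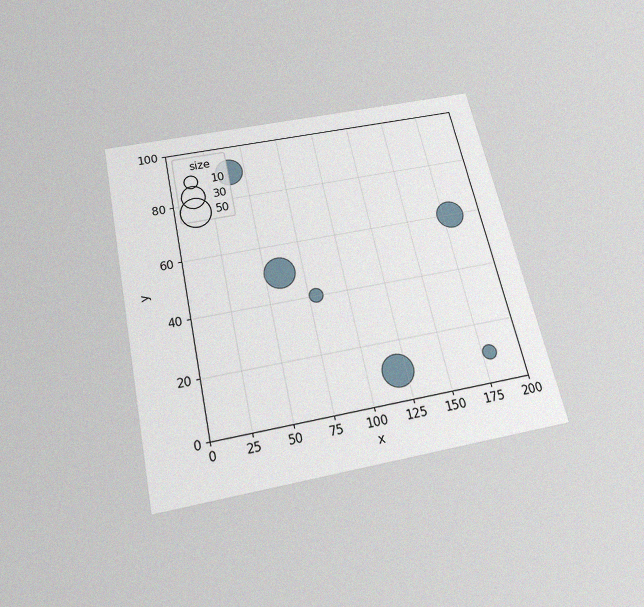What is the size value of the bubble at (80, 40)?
The chart is tilted about 12° counter-clockwise and viewed slightly from below, with some photo noise. Matching the bubble at (80, 40) against the size legend gives 10.

10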